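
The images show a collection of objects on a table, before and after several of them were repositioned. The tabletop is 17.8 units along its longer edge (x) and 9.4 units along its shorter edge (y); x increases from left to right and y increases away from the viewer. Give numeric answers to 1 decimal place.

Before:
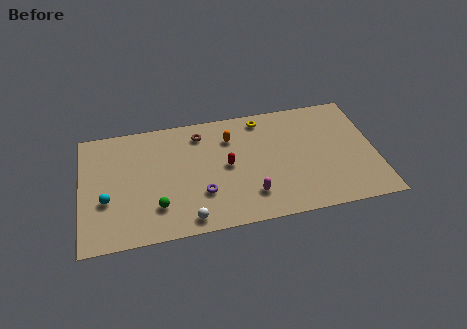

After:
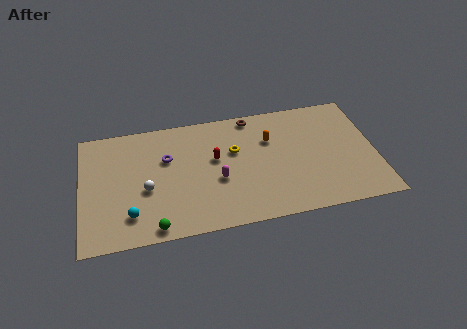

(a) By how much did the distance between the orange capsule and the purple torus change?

+1.8

Before: roughly 4.5 units apart; after: 6.3. That's 1.8 units further apart.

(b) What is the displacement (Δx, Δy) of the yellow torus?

(-1.8, -2.3)

From the two frames, the yellow torus sits at roughly (11.1, 8.2) before and (9.3, 5.9) after.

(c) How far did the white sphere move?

3.7

From (6.3, 1.1) to (3.9, 3.9), the white sphere covered √(2.4² + 2.8²) ≈ 3.7 units.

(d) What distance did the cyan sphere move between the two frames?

2.0

The cyan sphere moved from about (1.5, 3.5) to (2.9, 2.1), a distance of √(1.4² + 1.4²) ≈ 2.0.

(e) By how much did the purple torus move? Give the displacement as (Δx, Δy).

(-2.0, 3.2)

From the two frames, the purple torus sits at roughly (7.2, 2.9) before and (5.2, 6.1) after.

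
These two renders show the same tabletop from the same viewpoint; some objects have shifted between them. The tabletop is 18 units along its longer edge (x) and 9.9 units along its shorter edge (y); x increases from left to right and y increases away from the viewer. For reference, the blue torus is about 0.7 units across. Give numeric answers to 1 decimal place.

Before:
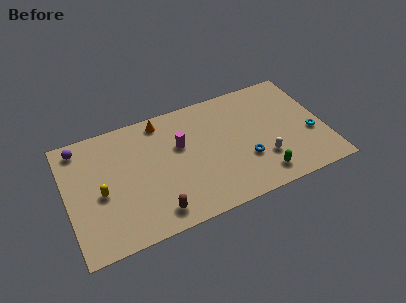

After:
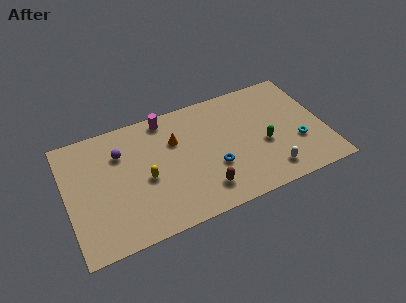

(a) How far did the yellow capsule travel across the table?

3.1

The yellow capsule was near (2.3, 4.4) before and (5.4, 4.4) after, so it travelled √(3.1² + 0.0²) ≈ 3.1 units.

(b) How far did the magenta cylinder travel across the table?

2.7

The magenta cylinder was near (8.0, 6.2) before and (7.2, 8.8) after, so it travelled √(0.8² + 2.6²) ≈ 2.7 units.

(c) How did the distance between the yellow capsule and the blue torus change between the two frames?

-5.3

The distance was about 10.1 in the first image and 4.8 in the second, so they moved 5.3 units closer together.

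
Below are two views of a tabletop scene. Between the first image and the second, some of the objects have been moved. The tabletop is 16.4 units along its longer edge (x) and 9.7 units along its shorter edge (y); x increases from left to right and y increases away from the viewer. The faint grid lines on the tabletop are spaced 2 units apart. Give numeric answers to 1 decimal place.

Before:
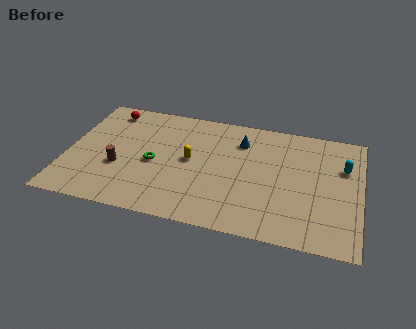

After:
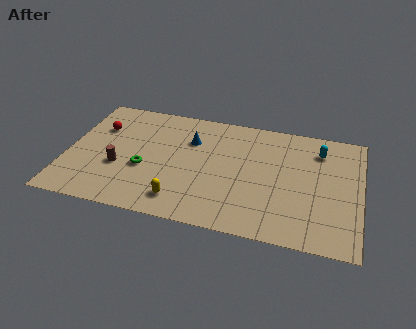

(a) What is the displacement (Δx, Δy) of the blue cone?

(-2.8, -0.6)

From the two frames, the blue cone sits at roughly (9.6, 7.4) before and (6.8, 6.8) after.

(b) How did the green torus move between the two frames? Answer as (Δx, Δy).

(-0.5, -0.6)

The green torus was at about (4.9, 4.4) and moved to about (4.4, 3.8).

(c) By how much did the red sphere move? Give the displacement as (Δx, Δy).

(-0.4, -1.6)

From the two frames, the red sphere sits at roughly (2.0, 8.3) before and (1.6, 6.7) after.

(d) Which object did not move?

the brown cylinder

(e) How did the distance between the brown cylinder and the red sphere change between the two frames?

-1.4

They were about 4.8 units apart before and 3.4 after — 1.4 units closer together.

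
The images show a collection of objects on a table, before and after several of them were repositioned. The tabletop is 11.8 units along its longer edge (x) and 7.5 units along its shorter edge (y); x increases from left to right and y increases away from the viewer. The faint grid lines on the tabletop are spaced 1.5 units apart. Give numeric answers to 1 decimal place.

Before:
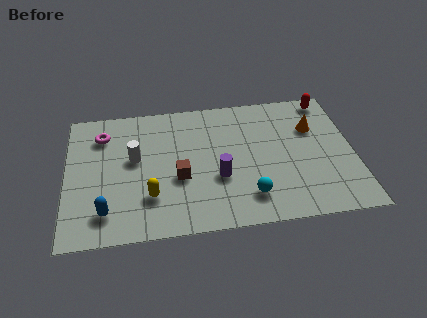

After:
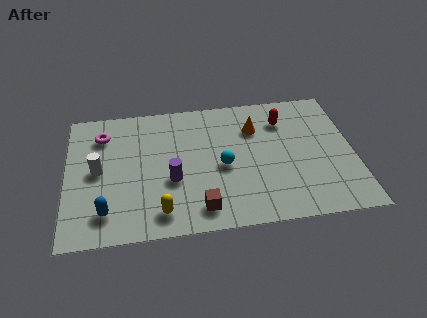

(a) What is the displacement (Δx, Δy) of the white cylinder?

(-1.5, -0.5)

From the two frames, the white cylinder sits at roughly (2.8, 4.3) before and (1.3, 3.8) after.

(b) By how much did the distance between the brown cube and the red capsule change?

-1.5

Before: roughly 7.3 units apart; after: 5.8. That's 1.5 units closer together.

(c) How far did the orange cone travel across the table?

2.4

The orange cone was near (10.2, 5.1) before and (7.8, 5.4) after, so it travelled √(2.4² + 0.3²) ≈ 2.4 units.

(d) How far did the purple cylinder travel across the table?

1.9

From (6.2, 2.8) to (4.3, 2.9), the purple cylinder covered √(1.9² + 0.1²) ≈ 1.9 units.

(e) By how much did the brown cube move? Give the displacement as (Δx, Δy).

(0.8, -1.8)

From the two frames, the brown cube sits at roughly (4.6, 3.0) before and (5.4, 1.2) after.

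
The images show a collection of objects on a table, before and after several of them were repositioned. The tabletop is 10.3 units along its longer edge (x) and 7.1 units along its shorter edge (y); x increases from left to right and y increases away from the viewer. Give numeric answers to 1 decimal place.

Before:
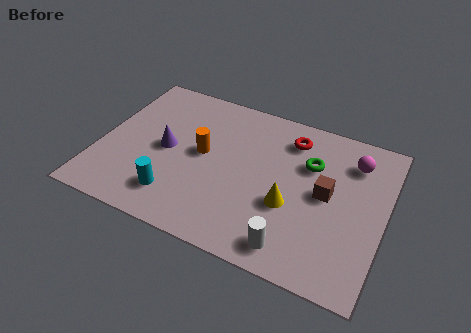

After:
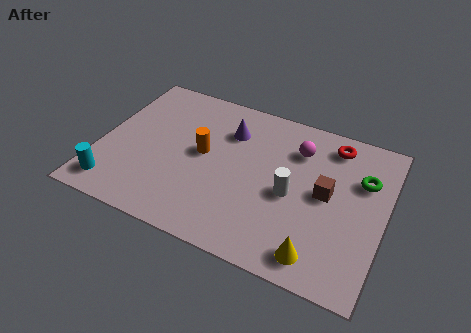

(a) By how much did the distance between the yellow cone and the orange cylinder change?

+1.8

Before: roughly 3.5 units apart; after: 5.3. That's 1.8 units further apart.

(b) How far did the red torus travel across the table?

1.5

The red torus moved from about (6.7, 5.7) to (8.2, 6.0), a distance of √(1.5² + 0.3²) ≈ 1.5.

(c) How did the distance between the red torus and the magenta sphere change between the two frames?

-0.9

The distance was about 2.3 in the first image and 1.4 in the second, so they moved 0.9 units closer together.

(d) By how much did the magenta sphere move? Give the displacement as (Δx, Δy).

(-2.0, -0.2)

From the two frames, the magenta sphere sits at roughly (9.0, 5.5) before and (7.0, 5.3) after.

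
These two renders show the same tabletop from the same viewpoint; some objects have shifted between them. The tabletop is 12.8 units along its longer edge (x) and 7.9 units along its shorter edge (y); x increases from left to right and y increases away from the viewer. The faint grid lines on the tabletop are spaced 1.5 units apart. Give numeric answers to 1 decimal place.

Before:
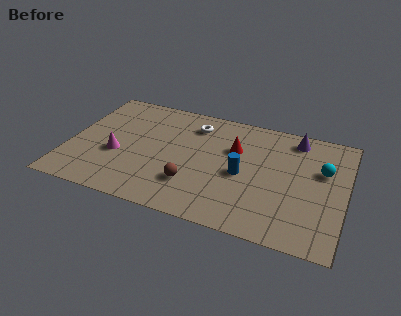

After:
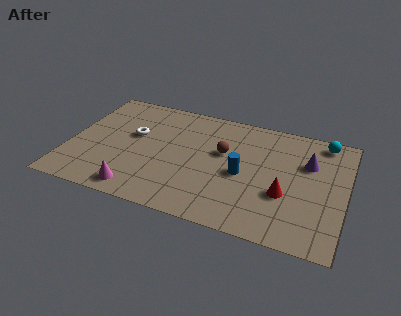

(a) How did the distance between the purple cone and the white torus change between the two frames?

+3.4

They were about 4.7 units apart before and 8.1 after — 3.4 units further apart.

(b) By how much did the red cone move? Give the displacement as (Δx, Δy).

(2.5, -2.3)

From the two frames, the red cone sits at roughly (7.6, 5.2) before and (10.1, 2.9) after.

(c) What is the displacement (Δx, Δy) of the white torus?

(-2.7, -1.6)

From the two frames, the white torus sits at roughly (5.6, 6.3) before and (2.9, 4.7) after.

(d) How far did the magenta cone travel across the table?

2.4

The magenta cone moved from about (2.3, 3.1) to (3.5, 1.0), a distance of √(1.2² + 2.1²) ≈ 2.4.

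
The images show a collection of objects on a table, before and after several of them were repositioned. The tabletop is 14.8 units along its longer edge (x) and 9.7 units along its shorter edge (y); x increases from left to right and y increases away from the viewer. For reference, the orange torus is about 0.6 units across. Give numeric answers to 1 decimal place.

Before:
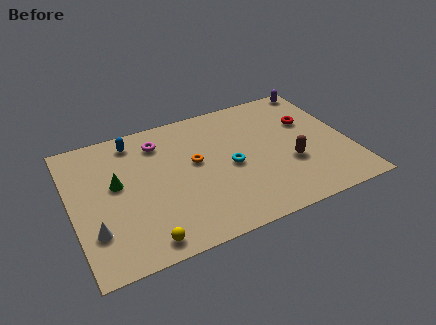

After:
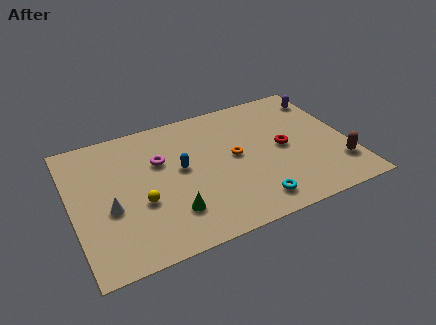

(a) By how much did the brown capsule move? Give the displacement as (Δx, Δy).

(2.5, -1.1)

The brown capsule started near (11.5, 3.5) and ended near (14.0, 2.4).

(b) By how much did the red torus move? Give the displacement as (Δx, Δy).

(-1.6, -1.5)

The red torus started near (12.9, 6.3) and ended near (11.3, 4.8).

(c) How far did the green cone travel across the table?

4.0

From (2.4, 5.5) to (5.0, 2.4), the green cone covered √(2.6² + 3.1²) ≈ 4.0 units.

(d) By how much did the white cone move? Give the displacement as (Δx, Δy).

(0.9, 1.2)

The white cone was at about (1.0, 2.7) and moved to about (1.9, 3.9).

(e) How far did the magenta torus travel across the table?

1.4

The magenta torus moved from about (4.9, 7.7) to (4.8, 6.3), a distance of √(0.1² + 1.4²) ≈ 1.4.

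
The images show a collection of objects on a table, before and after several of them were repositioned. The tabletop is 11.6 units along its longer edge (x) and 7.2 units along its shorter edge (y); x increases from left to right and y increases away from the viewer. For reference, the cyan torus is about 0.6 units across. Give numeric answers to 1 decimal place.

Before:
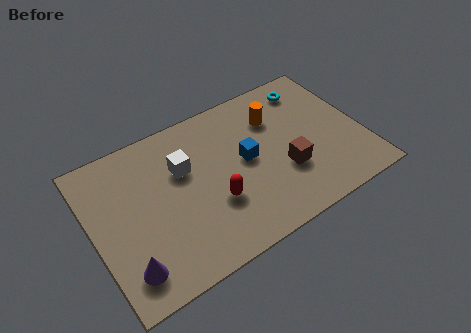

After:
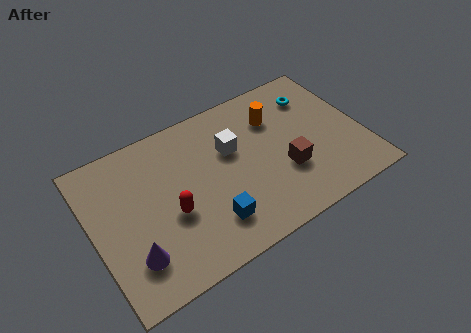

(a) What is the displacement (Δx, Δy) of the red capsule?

(-1.8, 0.4)

The red capsule was at about (5.0, 2.5) and moved to about (3.2, 2.9).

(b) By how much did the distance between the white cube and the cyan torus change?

-2.0

The distance was about 5.9 in the first image and 3.9 in the second, so they moved 2.0 units closer together.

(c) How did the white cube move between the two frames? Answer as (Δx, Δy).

(2.1, -0.1)

The white cube was at about (4.0, 4.7) and moved to about (6.1, 4.6).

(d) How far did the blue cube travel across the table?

2.8

The blue cube moved from about (6.6, 3.8) to (4.7, 1.7), a distance of √(1.9² + 2.1²) ≈ 2.8.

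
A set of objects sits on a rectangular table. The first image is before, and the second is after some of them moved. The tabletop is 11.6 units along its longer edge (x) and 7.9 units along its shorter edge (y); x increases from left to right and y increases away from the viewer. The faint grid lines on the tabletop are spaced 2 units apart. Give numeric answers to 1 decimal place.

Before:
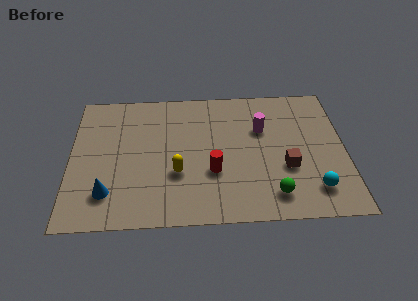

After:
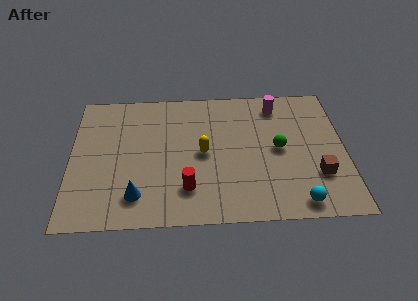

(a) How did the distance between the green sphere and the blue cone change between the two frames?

-0.4

Before: roughly 6.9 units apart; after: 6.5. That's 0.4 units closer together.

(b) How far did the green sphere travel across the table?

2.6

From (8.5, 1.4) to (8.8, 4.0), the green sphere covered √(0.3² + 2.6²) ≈ 2.6 units.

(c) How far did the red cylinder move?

1.4

The red cylinder moved from about (6.0, 2.8) to (4.9, 1.9), a distance of √(1.1² + 0.9²) ≈ 1.4.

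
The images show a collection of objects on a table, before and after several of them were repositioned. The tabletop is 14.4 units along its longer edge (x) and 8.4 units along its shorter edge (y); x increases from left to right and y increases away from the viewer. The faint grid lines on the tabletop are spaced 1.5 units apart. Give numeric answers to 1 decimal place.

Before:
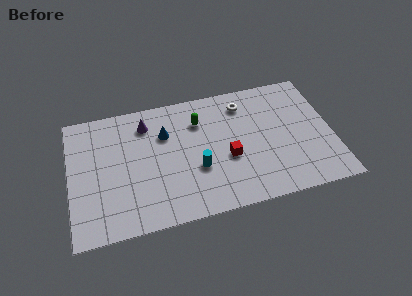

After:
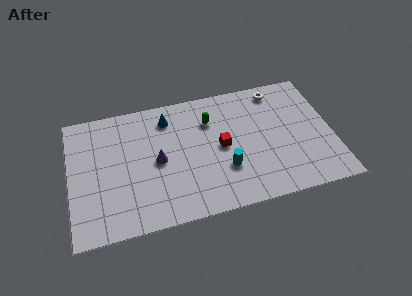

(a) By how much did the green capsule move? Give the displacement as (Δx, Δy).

(0.6, -0.1)

From the two frames, the green capsule sits at roughly (7.2, 6.2) before and (7.8, 6.1) after.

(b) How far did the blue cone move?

1.0

The blue cone moved from about (5.3, 5.8) to (5.5, 6.8), a distance of √(0.2² + 1.0²) ≈ 1.0.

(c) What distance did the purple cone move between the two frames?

2.6

The purple cone moved from about (4.3, 6.7) to (4.8, 4.1), a distance of √(0.5² + 2.6²) ≈ 2.6.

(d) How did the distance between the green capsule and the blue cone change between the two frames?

+0.5

The distance was about 1.9 in the first image and 2.4 in the second, so they moved 0.5 units further apart.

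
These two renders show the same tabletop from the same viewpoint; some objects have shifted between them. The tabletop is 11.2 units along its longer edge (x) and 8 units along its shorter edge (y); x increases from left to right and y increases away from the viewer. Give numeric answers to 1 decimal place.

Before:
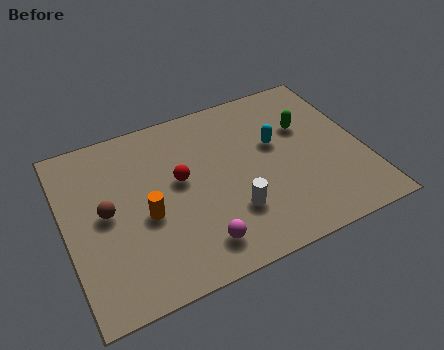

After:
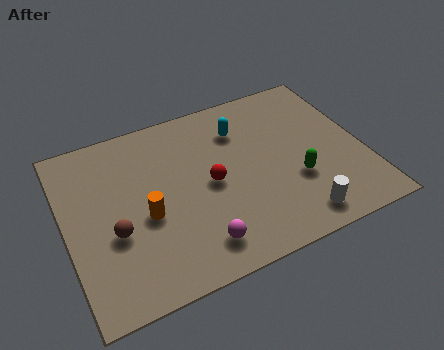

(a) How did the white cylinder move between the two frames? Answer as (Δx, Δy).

(2.3, -1.2)

The white cylinder was at about (6.0, 2.3) and moved to about (8.3, 1.1).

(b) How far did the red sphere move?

1.3

The red sphere moved from about (4.3, 4.5) to (5.4, 3.9), a distance of √(1.1² + 0.6²) ≈ 1.3.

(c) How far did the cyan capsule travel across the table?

1.7

The cyan capsule moved from about (8.0, 4.8) to (6.8, 6.0), a distance of √(1.2² + 1.2²) ≈ 1.7.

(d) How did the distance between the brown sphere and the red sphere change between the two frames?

+1.0

Before: roughly 2.8 units apart; after: 3.8. That's 1.0 units further apart.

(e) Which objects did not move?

the orange cylinder and the magenta sphere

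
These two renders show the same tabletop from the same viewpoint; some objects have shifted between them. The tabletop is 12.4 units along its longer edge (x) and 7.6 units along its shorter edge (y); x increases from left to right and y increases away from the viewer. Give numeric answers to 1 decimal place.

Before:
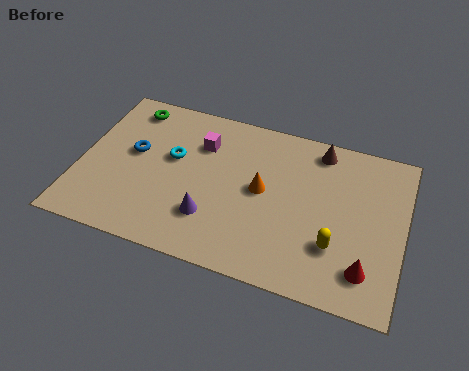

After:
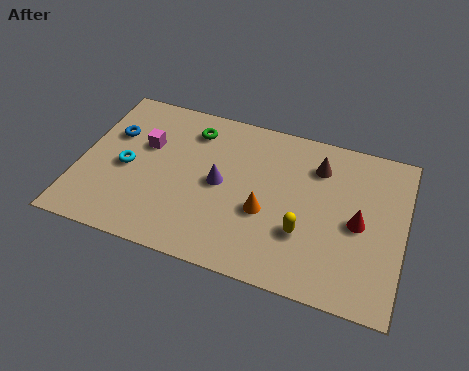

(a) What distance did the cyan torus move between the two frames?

2.0

The cyan torus moved from about (3.5, 4.5) to (1.8, 3.5), a distance of √(1.7² + 1.0²) ≈ 2.0.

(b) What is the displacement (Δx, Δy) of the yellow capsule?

(-1.2, 0.2)

The yellow capsule was at about (9.9, 2.3) and moved to about (8.7, 2.5).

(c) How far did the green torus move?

2.5

The green torus was near (1.6, 6.5) before and (4.1, 6.1) after, so it travelled √(2.5² + 0.4²) ≈ 2.5 units.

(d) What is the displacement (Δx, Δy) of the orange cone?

(0.2, -1.0)

The orange cone was at about (7.0, 4.0) and moved to about (7.2, 3.0).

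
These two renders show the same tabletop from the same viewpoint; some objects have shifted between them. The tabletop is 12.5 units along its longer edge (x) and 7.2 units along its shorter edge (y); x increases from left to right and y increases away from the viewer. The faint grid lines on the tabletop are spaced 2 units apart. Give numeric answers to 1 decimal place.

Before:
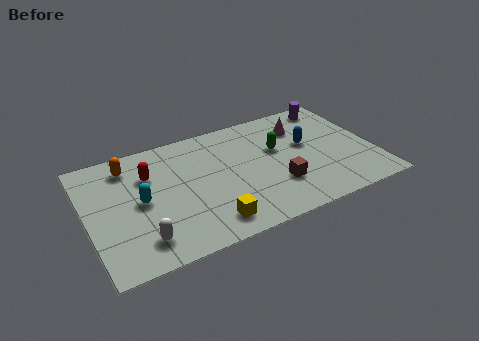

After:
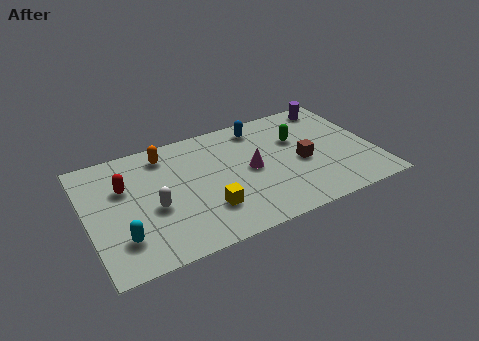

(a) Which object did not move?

the purple cylinder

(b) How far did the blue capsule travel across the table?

2.7

The blue capsule moved from about (9.7, 4.2) to (7.8, 6.1), a distance of √(1.9² + 1.9²) ≈ 2.7.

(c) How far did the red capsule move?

1.1

From (2.8, 5.0) to (1.7, 4.7), the red capsule covered √(1.1² + 0.3²) ≈ 1.1 units.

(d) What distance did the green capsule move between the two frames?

0.9

The green capsule was near (8.4, 4.4) before and (9.3, 4.7) after, so it travelled √(0.9² + 0.3²) ≈ 0.9 units.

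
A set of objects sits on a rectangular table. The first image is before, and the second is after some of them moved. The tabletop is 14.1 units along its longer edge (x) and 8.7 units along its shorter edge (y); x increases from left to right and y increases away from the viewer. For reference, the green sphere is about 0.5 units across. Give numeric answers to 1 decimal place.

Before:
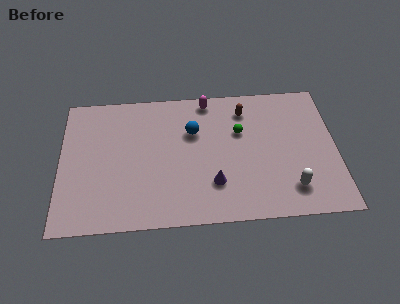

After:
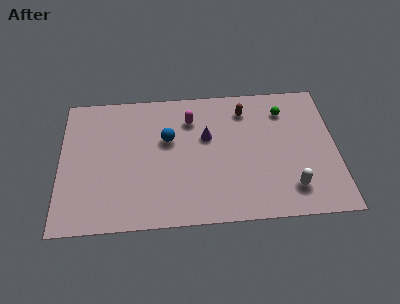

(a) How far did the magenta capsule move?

1.5

From (7.6, 7.8) to (6.7, 6.6), the magenta capsule covered √(0.9² + 1.2²) ≈ 1.5 units.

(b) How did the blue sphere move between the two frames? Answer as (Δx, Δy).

(-1.3, -0.4)

The blue sphere started near (6.8, 5.8) and ended near (5.5, 5.4).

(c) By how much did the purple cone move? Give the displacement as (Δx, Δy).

(-0.3, 3.0)

The purple cone was at about (7.8, 2.4) and moved to about (7.5, 5.4).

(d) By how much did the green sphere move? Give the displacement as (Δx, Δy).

(2.3, 1.2)

The green sphere was at about (9.2, 5.6) and moved to about (11.5, 6.8).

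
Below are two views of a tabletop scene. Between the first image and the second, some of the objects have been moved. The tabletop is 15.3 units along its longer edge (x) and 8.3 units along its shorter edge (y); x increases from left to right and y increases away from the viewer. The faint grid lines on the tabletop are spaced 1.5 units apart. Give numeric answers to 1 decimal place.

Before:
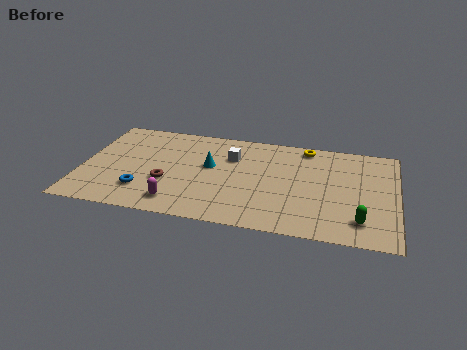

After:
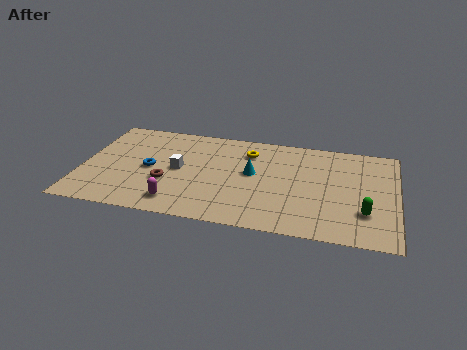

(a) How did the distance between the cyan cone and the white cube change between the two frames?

+2.2

They were about 1.4 units apart before and 3.6 after — 2.2 units further apart.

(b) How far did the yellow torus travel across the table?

3.0

The yellow torus was near (10.8, 7.4) before and (8.0, 6.4) after, so it travelled √(2.8² + 1.0²) ≈ 3.0 units.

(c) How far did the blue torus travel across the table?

1.9

The blue torus moved from about (3.1, 2.1) to (3.3, 4.0), a distance of √(0.2² + 1.9²) ≈ 1.9.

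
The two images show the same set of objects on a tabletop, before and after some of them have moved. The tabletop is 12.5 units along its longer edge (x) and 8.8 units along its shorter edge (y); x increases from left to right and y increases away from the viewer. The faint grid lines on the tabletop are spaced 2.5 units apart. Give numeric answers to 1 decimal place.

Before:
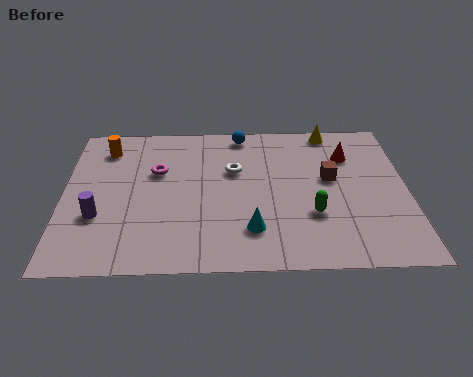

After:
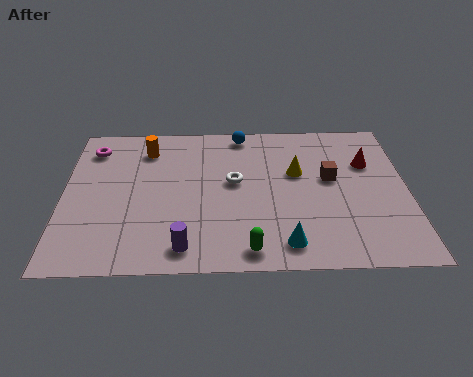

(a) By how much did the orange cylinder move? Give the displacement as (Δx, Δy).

(1.5, -0.1)

From the two frames, the orange cylinder sits at roughly (1.5, 7.1) before and (3.0, 7.0) after.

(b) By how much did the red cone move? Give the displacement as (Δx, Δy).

(0.7, -0.5)

From the two frames, the red cone sits at roughly (10.4, 6.4) before and (11.1, 5.9) after.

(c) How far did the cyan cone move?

1.4

From (6.8, 2.1) to (8.0, 1.3), the cyan cone covered √(1.2² + 0.8²) ≈ 1.4 units.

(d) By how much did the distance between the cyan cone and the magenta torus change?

+4.2

Before: roughly 4.9 units apart; after: 9.1. That's 4.2 units further apart.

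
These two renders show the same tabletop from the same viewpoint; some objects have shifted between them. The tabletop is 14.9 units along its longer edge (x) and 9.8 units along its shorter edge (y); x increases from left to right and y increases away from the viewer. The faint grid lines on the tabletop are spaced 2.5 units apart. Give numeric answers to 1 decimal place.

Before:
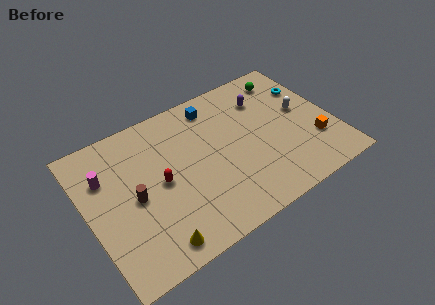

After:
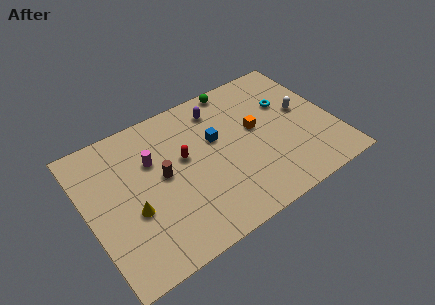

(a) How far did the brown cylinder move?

1.9

The brown cylinder moved from about (2.7, 4.6) to (4.5, 5.2), a distance of √(1.8² + 0.6²) ≈ 1.9.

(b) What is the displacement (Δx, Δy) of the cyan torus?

(-1.5, -0.5)

From the two frames, the cyan torus sits at roughly (13.9, 6.9) before and (12.4, 6.4) after.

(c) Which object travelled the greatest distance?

the orange cube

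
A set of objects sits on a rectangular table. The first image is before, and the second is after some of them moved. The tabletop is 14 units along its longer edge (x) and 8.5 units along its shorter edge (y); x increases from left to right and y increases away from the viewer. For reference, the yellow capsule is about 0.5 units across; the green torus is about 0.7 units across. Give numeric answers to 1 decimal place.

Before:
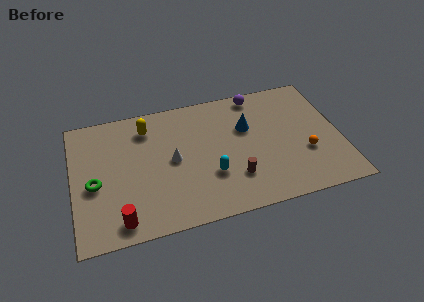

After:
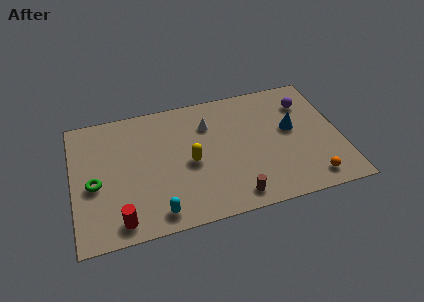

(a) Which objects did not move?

the red cylinder and the green torus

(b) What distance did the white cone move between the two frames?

2.8

From (5.2, 4.3) to (7.2, 6.2), the white cone covered √(2.0² + 1.9²) ≈ 2.8 units.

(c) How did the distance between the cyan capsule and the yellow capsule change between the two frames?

-1.7

They were about 5.1 units apart before and 3.4 after — 1.7 units closer together.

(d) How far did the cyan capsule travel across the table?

3.4

From (7.1, 2.8) to (4.2, 1.1), the cyan capsule covered √(2.9² + 1.7²) ≈ 3.4 units.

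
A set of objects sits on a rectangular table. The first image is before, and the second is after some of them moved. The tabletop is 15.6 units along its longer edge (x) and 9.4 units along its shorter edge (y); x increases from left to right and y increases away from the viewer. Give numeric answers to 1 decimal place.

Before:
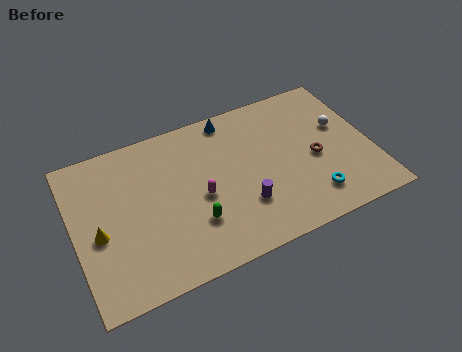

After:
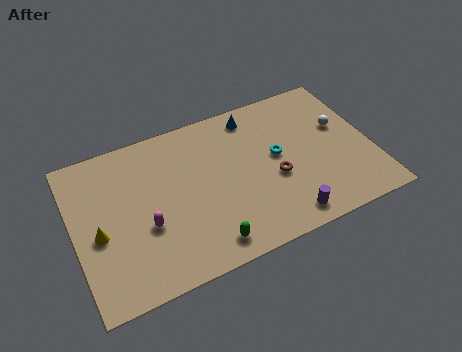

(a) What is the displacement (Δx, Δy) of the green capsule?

(0.5, -1.5)

From the two frames, the green capsule sits at roughly (6.0, 2.8) before and (6.5, 1.3) after.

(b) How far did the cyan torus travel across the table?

3.5

From (12.1, 1.9) to (10.7, 5.1), the cyan torus covered √(1.4² + 3.2²) ≈ 3.5 units.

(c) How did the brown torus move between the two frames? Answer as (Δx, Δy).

(-2.2, -0.4)

The brown torus started near (12.6, 4.2) and ended near (10.4, 3.8).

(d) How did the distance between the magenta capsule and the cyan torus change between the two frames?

+1.2

The distance was about 6.1 in the first image and 7.3 in the second, so they moved 1.2 units further apart.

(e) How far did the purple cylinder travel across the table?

2.6

The purple cylinder was near (8.6, 2.8) before and (10.6, 1.2) after, so it travelled √(2.0² + 1.6²) ≈ 2.6 units.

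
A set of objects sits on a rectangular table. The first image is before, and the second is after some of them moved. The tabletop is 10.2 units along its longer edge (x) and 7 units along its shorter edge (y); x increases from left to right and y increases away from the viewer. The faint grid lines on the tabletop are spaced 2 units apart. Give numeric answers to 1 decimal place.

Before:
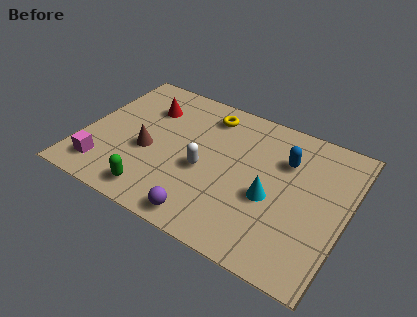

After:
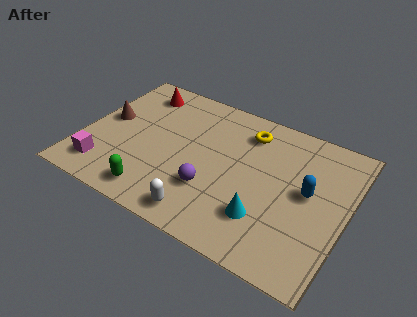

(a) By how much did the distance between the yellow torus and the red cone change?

+2.0

Before: roughly 2.4 units apart; after: 4.4. That's 2.0 units further apart.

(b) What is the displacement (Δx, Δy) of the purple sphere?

(0.0, 1.4)

The purple sphere was at about (5.2, 0.8) and moved to about (5.2, 2.2).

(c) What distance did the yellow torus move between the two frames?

1.6

The yellow torus moved from about (4.5, 5.8) to (6.1, 5.6), a distance of √(1.6² + 0.2²) ≈ 1.6.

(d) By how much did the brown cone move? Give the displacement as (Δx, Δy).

(-1.8, 0.9)

The brown cone was at about (2.6, 2.9) and moved to about (0.8, 3.8).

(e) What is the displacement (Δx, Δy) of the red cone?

(-0.5, 0.7)

The red cone started near (2.2, 5.1) and ended near (1.7, 5.8).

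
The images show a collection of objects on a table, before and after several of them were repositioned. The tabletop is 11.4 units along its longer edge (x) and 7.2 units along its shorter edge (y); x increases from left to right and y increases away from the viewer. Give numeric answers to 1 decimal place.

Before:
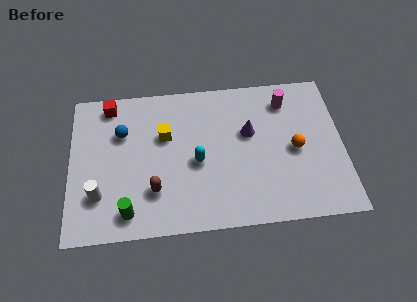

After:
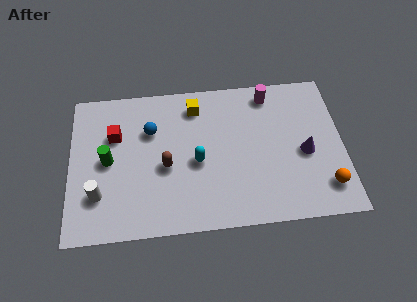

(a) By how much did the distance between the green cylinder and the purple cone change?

+2.1

The distance was about 6.1 in the first image and 8.2 in the second, so they moved 2.1 units further apart.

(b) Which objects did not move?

the white cylinder and the cyan capsule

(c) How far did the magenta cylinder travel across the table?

0.8

From (9.1, 5.8) to (8.4, 6.2), the magenta cylinder covered √(0.7² + 0.4²) ≈ 0.8 units.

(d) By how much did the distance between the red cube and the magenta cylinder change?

-0.8

They were about 7.4 units apart before and 6.6 after — 0.8 units closer together.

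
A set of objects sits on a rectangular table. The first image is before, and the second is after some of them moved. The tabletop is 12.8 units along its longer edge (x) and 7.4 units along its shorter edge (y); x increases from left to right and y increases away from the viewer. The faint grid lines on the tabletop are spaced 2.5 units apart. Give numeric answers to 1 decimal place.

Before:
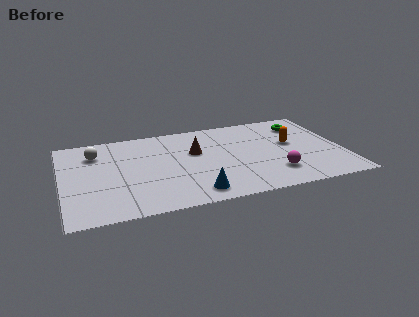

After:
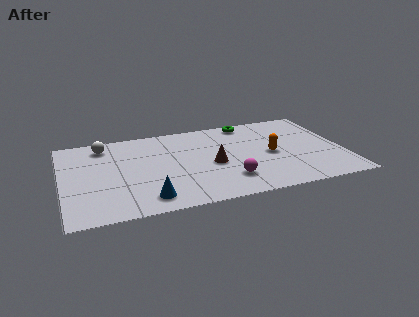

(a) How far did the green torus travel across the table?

2.6

From (11.2, 5.8) to (8.7, 6.6), the green torus covered √(2.5² + 0.8²) ≈ 2.6 units.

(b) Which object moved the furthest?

the green torus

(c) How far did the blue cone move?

2.1

The blue cone moved from about (5.8, 1.1) to (3.7, 1.2), a distance of √(2.1² + 0.1²) ≈ 2.1.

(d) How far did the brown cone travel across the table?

1.5

The brown cone moved from about (6.1, 4.6) to (6.8, 3.3), a distance of √(0.7² + 1.3²) ≈ 1.5.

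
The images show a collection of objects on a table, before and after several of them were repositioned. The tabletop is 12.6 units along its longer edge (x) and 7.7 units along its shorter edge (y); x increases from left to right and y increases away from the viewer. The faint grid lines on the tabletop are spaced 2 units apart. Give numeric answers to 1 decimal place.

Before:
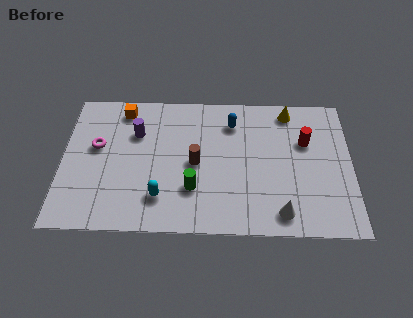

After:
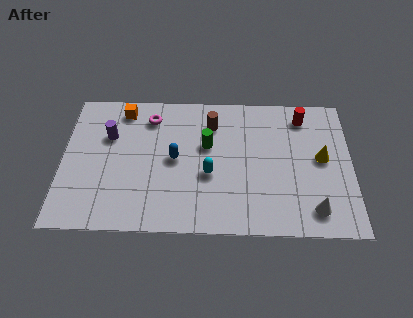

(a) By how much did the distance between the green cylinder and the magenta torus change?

-1.8

Before: roughly 4.7 units apart; after: 2.9. That's 1.8 units closer together.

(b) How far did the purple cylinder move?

1.2

The purple cylinder was near (3.2, 5.3) before and (2.0, 5.1) after, so it travelled √(1.2² + 0.2²) ≈ 1.2 units.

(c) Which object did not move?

the orange cube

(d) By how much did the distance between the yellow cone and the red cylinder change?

+0.6

The distance was about 1.8 in the first image and 2.4 in the second, so they moved 0.6 units further apart.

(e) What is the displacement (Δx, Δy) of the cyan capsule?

(2.1, 1.3)

The cyan capsule was at about (4.3, 1.8) and moved to about (6.4, 3.1).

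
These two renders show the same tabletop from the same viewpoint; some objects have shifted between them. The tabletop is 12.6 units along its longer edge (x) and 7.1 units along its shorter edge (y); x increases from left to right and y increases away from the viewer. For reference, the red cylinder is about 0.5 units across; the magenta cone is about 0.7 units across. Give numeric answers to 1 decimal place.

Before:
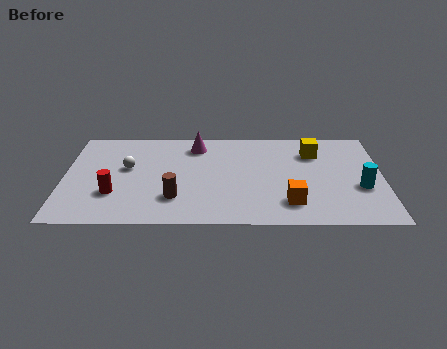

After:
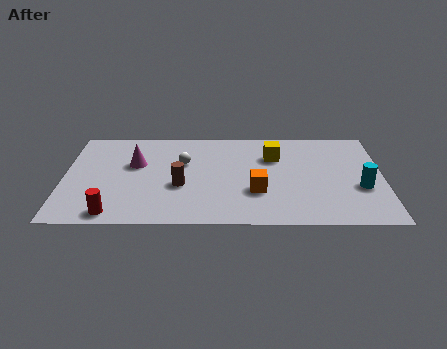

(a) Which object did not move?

the cyan cylinder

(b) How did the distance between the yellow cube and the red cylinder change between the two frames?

-0.9

Before: roughly 8.5 units apart; after: 7.6. That's 0.9 units closer together.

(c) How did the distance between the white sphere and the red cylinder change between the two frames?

+2.6

They were about 2.0 units apart before and 4.6 after — 2.6 units further apart.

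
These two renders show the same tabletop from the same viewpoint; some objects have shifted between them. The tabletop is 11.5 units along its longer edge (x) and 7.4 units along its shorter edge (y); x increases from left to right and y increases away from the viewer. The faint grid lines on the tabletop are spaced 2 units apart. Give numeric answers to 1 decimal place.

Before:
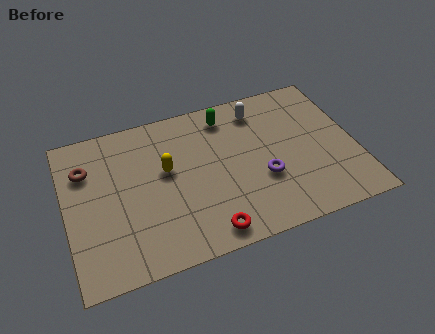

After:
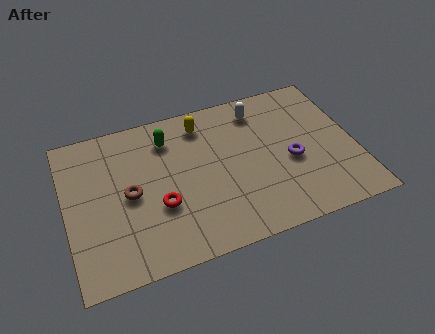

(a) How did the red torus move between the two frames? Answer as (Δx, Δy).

(-1.7, 1.8)

The red torus was at about (5.3, 0.9) and moved to about (3.6, 2.7).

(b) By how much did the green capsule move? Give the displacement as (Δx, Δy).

(-2.4, -0.4)

The green capsule was at about (6.6, 6.2) and moved to about (4.2, 5.8).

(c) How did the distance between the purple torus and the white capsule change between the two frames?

-0.3

Before: roughly 3.4 units apart; after: 3.1. That's 0.3 units closer together.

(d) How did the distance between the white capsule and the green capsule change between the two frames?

+2.4

They were about 1.3 units apart before and 3.7 after — 2.4 units further apart.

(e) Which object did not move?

the white capsule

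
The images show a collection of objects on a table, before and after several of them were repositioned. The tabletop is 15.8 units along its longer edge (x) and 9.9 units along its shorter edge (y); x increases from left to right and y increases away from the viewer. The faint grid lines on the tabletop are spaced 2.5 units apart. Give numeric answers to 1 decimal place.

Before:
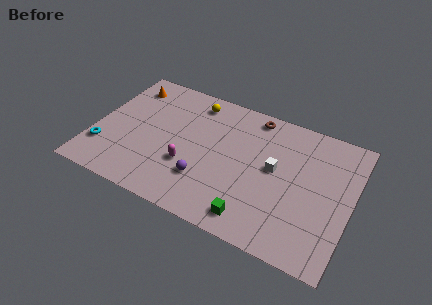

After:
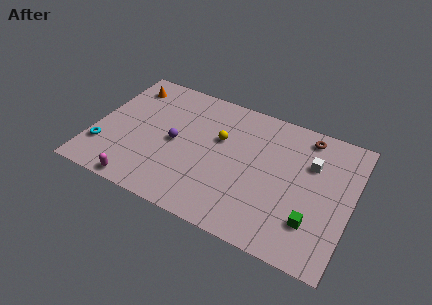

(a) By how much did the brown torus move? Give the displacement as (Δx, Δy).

(3.3, -0.2)

The brown torus started near (9.4, 8.8) and ended near (12.7, 8.6).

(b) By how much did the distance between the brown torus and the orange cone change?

+3.3

The distance was about 7.9 in the first image and 11.2 in the second, so they moved 3.3 units further apart.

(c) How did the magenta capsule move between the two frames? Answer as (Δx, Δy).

(-2.6, -2.6)

From the two frames, the magenta capsule sits at roughly (6.0, 3.4) before and (3.4, 0.8) after.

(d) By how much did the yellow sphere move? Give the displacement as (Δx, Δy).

(1.9, -2.2)

The yellow sphere started near (5.7, 8.4) and ended near (7.6, 6.2).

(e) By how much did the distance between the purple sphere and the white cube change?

+3.6

The distance was about 4.8 in the first image and 8.4 in the second, so they moved 3.6 units further apart.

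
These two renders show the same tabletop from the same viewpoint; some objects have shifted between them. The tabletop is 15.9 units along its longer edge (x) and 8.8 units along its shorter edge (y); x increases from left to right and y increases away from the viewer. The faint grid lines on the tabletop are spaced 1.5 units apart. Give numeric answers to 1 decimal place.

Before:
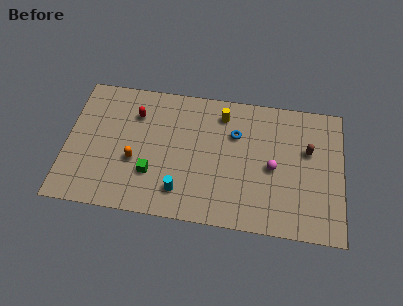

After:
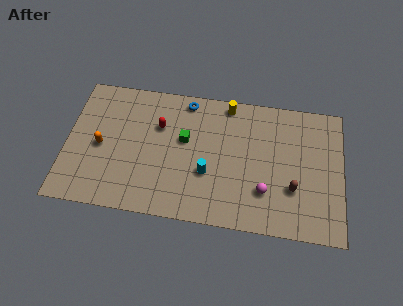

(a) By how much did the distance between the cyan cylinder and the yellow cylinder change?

-1.0

Before: roughly 5.8 units apart; after: 4.8. That's 1.0 units closer together.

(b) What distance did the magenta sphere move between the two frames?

1.6

The magenta sphere moved from about (11.9, 4.1) to (11.5, 2.5), a distance of √(0.4² + 1.6²) ≈ 1.6.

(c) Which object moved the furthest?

the blue torus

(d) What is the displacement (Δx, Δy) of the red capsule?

(1.4, -0.6)

From the two frames, the red capsule sits at roughly (3.9, 6.5) before and (5.3, 5.9) after.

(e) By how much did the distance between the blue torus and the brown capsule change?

+3.8

They were about 4.2 units apart before and 8.0 after — 3.8 units further apart.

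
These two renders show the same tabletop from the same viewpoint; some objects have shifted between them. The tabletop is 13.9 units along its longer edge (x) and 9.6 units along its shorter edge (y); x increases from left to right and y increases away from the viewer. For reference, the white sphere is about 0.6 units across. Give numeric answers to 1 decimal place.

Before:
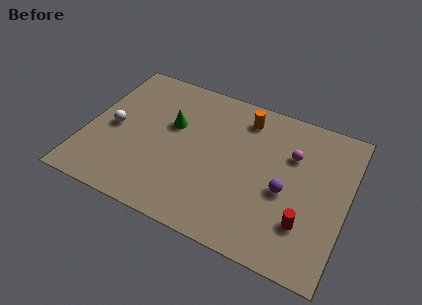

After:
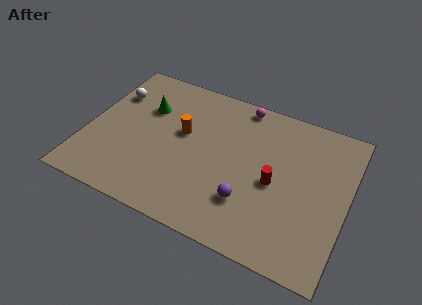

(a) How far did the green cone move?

1.6

The green cone moved from about (4.4, 5.9) to (2.9, 6.5), a distance of √(1.5² + 0.6²) ≈ 1.6.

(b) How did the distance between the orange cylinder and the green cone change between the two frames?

-1.9

Before: roughly 4.2 units apart; after: 2.3. That's 1.9 units closer together.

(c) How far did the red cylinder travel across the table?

2.5

The red cylinder was near (11.9, 2.6) before and (10.1, 4.4) after, so it travelled √(1.8² + 1.8²) ≈ 2.5 units.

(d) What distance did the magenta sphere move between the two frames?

3.7

The magenta sphere was near (10.8, 6.5) before and (7.8, 8.7) after, so it travelled √(3.0² + 2.2²) ≈ 3.7 units.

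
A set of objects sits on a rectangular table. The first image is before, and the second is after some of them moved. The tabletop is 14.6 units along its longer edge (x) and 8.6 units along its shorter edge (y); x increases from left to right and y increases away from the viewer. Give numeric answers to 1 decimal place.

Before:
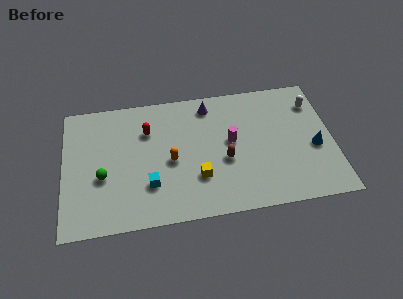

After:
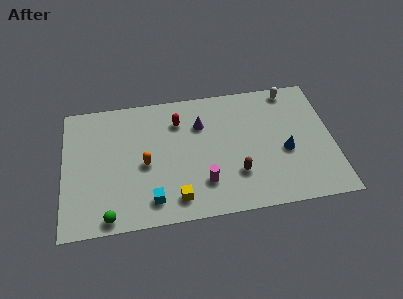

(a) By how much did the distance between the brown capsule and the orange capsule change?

+2.2

They were about 2.9 units apart before and 5.1 after — 2.2 units further apart.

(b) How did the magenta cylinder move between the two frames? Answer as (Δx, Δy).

(-1.6, -2.5)

From the two frames, the magenta cylinder sits at roughly (9.1, 4.7) before and (7.5, 2.2) after.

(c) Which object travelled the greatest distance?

the magenta cylinder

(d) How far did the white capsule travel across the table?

1.6

From (13.7, 6.6) to (12.5, 7.7), the white capsule covered √(1.2² + 1.1²) ≈ 1.6 units.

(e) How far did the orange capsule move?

1.4

The orange capsule moved from about (5.8, 3.9) to (4.4, 3.9), a distance of √(1.4² + 0.0²) ≈ 1.4.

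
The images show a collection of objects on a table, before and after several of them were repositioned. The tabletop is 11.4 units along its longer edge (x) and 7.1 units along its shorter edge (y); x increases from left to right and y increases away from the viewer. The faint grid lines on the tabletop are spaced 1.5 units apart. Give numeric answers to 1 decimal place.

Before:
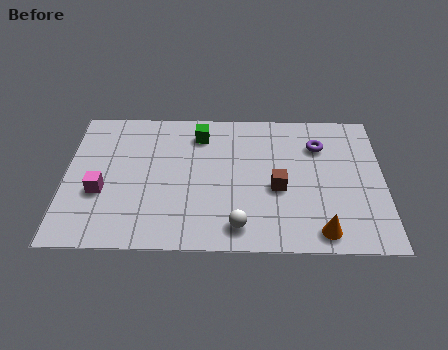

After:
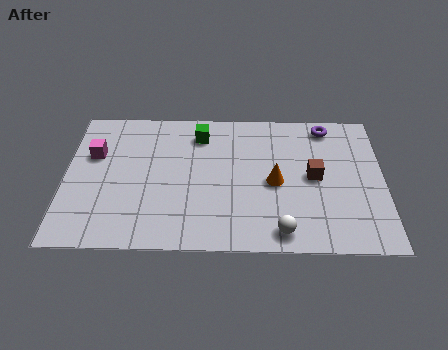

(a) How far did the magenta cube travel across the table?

1.9

The magenta cube moved from about (1.3, 2.7) to (1.0, 4.6), a distance of √(0.3² + 1.9²) ≈ 1.9.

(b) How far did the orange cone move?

2.9

The orange cone moved from about (9.1, 0.9) to (7.5, 3.3), a distance of √(1.6² + 2.4²) ≈ 2.9.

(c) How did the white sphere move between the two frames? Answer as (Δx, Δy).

(1.5, -0.2)

The white sphere started near (6.2, 1.1) and ended near (7.7, 0.9).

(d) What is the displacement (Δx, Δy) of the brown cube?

(1.3, 0.6)

The brown cube started near (7.6, 3.0) and ended near (8.9, 3.6).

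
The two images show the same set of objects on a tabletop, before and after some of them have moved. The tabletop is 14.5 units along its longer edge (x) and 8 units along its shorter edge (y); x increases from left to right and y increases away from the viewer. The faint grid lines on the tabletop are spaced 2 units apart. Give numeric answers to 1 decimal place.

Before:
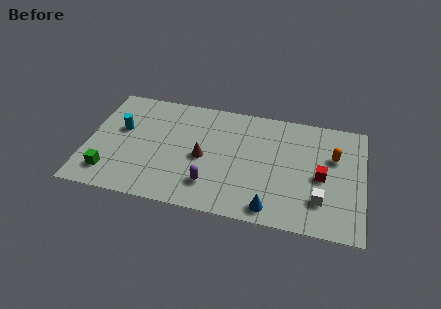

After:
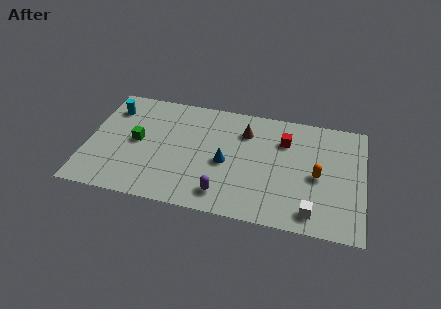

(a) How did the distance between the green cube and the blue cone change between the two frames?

-3.8

They were about 8.5 units apart before and 4.7 after — 3.8 units closer together.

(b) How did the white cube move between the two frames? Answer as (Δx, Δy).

(-0.4, -0.9)

From the two frames, the white cube sits at roughly (12.3, 2.1) before and (11.9, 1.2) after.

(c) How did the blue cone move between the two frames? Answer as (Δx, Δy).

(-2.5, 2.6)

From the two frames, the blue cone sits at roughly (9.8, 1.0) before and (7.3, 3.6) after.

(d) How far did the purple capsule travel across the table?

0.9

The purple capsule moved from about (6.6, 1.9) to (7.3, 1.4), a distance of √(0.7² + 0.5²) ≈ 0.9.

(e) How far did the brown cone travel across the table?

3.1

The brown cone was near (6.1, 3.7) before and (8.2, 6.0) after, so it travelled √(2.1² + 2.3²) ≈ 3.1 units.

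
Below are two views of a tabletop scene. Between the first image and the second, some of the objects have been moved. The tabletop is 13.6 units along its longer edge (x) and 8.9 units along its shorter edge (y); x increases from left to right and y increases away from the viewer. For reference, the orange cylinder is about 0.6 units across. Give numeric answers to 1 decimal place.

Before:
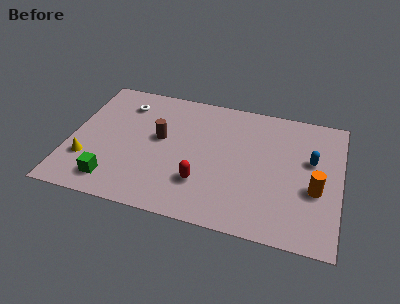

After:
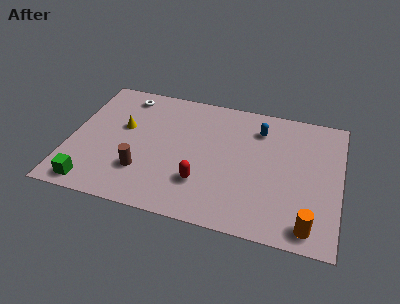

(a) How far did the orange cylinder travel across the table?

2.4

The orange cylinder moved from about (12.4, 3.5) to (12.2, 1.1), a distance of √(0.2² + 2.4²) ≈ 2.4.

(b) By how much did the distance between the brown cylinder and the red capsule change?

-0.4

The distance was about 3.4 in the first image and 3.0 in the second, so they moved 0.4 units closer together.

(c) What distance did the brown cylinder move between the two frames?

2.6

The brown cylinder was near (4.5, 5.0) before and (3.8, 2.5) after, so it travelled √(0.7² + 2.5²) ≈ 2.6 units.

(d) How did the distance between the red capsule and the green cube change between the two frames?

+1.1

They were about 4.5 units apart before and 5.6 after — 1.1 units further apart.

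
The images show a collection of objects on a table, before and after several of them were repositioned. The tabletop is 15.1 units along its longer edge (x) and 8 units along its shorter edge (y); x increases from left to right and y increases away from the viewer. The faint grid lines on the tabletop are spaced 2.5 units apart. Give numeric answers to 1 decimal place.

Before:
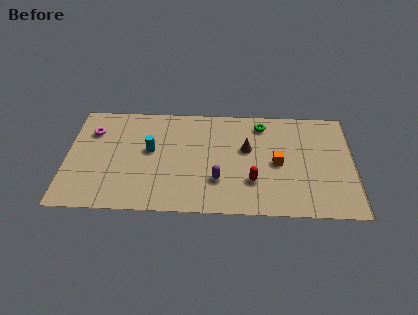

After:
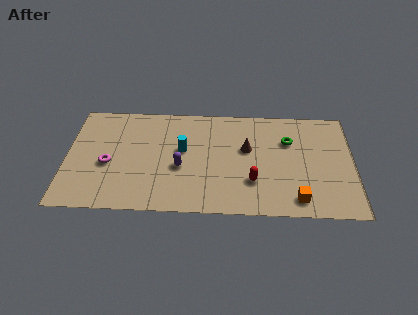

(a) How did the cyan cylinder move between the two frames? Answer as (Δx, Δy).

(1.7, 0.1)

The cyan cylinder was at about (4.4, 4.5) and moved to about (6.1, 4.6).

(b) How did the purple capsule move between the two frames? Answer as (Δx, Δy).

(-2.0, 0.9)

The purple capsule started near (8.0, 2.4) and ended near (6.0, 3.3).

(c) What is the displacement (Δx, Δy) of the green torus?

(1.4, -1.2)

The green torus started near (10.3, 6.7) and ended near (11.7, 5.5).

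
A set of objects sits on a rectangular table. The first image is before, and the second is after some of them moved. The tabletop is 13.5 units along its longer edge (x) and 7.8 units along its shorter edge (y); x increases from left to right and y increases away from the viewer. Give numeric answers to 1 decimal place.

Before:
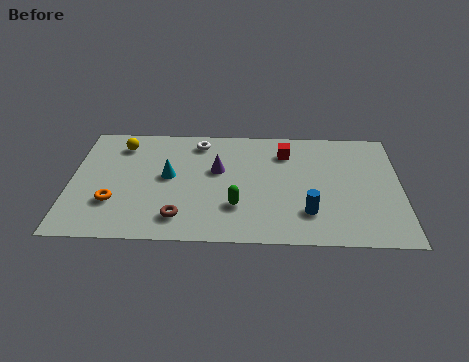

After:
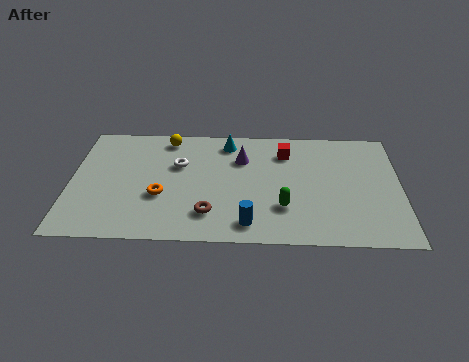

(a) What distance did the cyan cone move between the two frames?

3.4

The cyan cone was near (4.0, 4.2) before and (6.4, 6.6) after, so it travelled √(2.4² + 2.4²) ≈ 3.4 units.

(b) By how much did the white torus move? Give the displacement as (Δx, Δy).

(-0.8, -1.6)

The white torus started near (5.2, 6.6) and ended near (4.4, 5.0).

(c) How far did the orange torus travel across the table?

2.0

The orange torus was near (1.8, 2.4) before and (3.7, 2.9) after, so it travelled √(1.9² + 0.5²) ≈ 2.0 units.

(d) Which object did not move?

the red cube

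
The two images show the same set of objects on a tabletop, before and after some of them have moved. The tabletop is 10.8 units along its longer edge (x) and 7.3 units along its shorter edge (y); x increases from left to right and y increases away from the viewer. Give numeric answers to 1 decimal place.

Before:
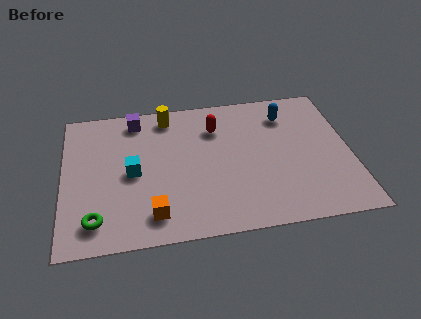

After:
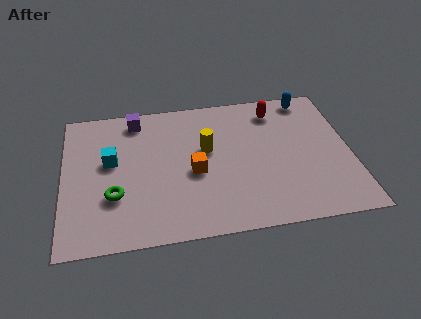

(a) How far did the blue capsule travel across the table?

1.2

The blue capsule was near (8.5, 5.7) before and (9.4, 6.5) after, so it travelled √(0.9² + 0.8²) ≈ 1.2 units.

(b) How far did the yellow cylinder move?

2.4

From (4.0, 6.3) to (5.4, 4.3), the yellow cylinder covered √(1.4² + 2.0²) ≈ 2.4 units.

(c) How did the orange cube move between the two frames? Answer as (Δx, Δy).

(1.6, 1.9)

The orange cube was at about (3.3, 1.3) and moved to about (4.9, 3.2).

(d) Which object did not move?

the purple cube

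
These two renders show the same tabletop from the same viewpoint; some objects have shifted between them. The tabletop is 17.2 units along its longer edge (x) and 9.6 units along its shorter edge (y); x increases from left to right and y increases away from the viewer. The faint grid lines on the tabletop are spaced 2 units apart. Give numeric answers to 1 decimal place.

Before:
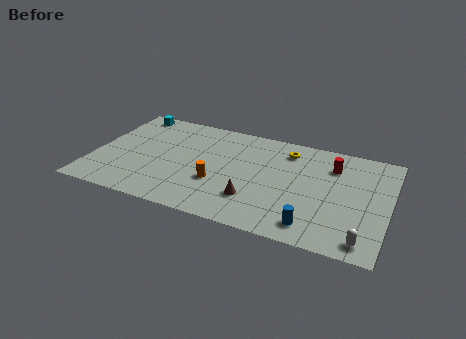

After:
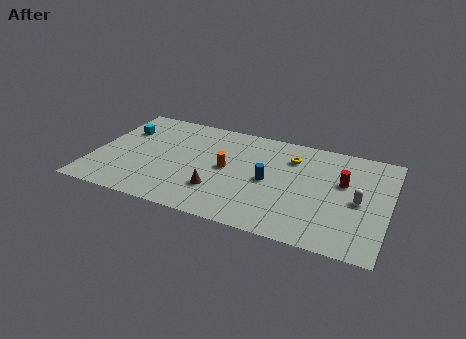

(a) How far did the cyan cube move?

1.9

The cyan cube moved from about (1.6, 8.6) to (1.4, 6.7), a distance of √(0.2² + 1.9²) ≈ 1.9.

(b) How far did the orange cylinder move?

1.6

The orange cylinder was near (7.4, 3.4) before and (7.8, 4.9) after, so it travelled √(0.4² + 1.5²) ≈ 1.6 units.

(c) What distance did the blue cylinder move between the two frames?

4.2

From (13.1, 1.5) to (10.3, 4.6), the blue cylinder covered √(2.8² + 3.1²) ≈ 4.2 units.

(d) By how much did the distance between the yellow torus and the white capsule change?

-3.3

Before: roughly 8.2 units apart; after: 4.9. That's 3.3 units closer together.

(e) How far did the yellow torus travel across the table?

0.7

The yellow torus moved from about (11.1, 7.8) to (11.4, 7.2), a distance of √(0.3² + 0.6²) ≈ 0.7.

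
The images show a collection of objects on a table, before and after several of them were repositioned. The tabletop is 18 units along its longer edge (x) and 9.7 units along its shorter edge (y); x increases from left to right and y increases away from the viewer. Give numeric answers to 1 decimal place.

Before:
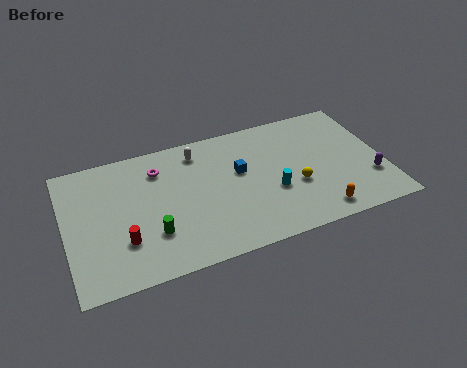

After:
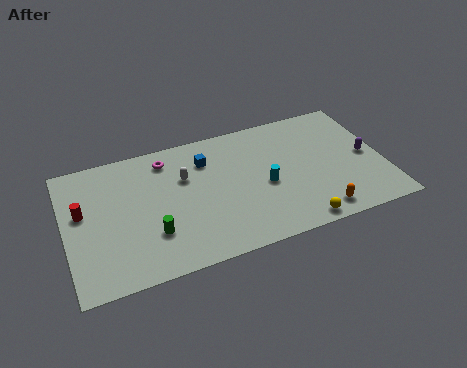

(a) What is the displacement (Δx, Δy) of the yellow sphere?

(-0.2, -2.8)

The yellow sphere started near (12.9, 3.7) and ended near (12.7, 0.9).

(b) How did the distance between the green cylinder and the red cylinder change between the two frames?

+3.0

They were about 1.6 units apart before and 4.6 after — 3.0 units further apart.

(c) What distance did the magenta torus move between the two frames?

0.8

From (5.4, 7.5) to (5.9, 8.1), the magenta torus covered √(0.5² + 0.6²) ≈ 0.8 units.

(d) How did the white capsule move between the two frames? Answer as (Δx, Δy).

(-0.9, -1.7)

From the two frames, the white capsule sits at roughly (7.7, 8.1) before and (6.8, 6.4) after.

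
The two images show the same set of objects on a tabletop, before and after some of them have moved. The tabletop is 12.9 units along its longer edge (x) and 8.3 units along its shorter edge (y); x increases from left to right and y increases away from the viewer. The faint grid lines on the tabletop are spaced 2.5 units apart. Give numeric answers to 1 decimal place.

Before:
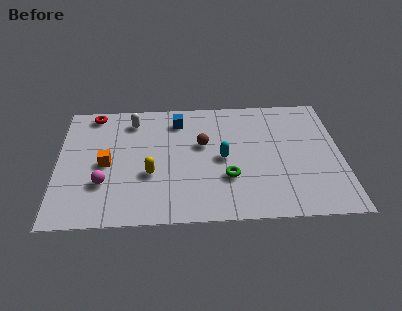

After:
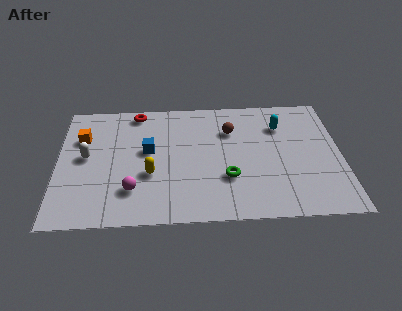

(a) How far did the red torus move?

2.0

The red torus moved from about (1.6, 7.4) to (3.6, 7.4), a distance of √(2.0² + 0.0²) ≈ 2.0.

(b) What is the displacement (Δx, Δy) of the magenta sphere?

(1.3, -0.5)

The magenta sphere was at about (2.1, 2.6) and moved to about (3.4, 2.1).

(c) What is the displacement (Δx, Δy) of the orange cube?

(-1.1, 1.8)

From the two frames, the orange cube sits at roughly (2.2, 3.9) before and (1.1, 5.7) after.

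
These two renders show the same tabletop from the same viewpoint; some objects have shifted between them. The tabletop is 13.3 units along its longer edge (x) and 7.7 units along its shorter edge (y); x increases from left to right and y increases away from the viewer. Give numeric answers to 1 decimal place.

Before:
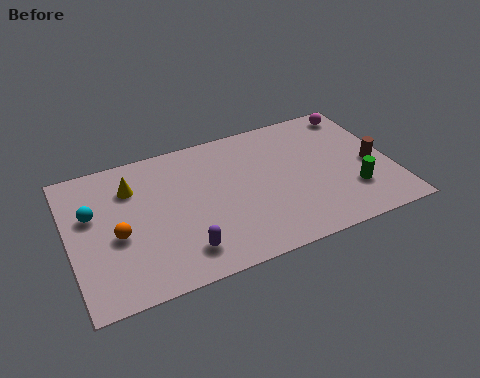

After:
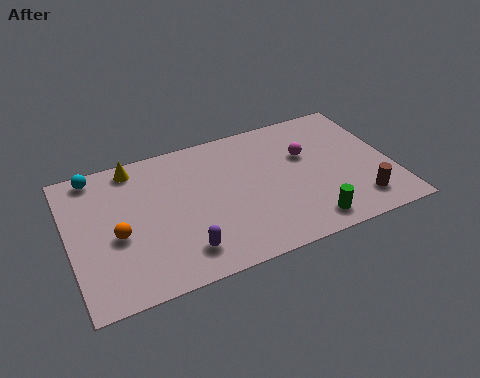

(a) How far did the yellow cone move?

1.1

From (2.7, 5.7) to (2.9, 6.8), the yellow cone covered √(0.2² + 1.1²) ≈ 1.1 units.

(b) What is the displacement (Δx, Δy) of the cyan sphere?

(0.3, 2.1)

The cyan sphere was at about (1.0, 4.8) and moved to about (1.3, 6.9).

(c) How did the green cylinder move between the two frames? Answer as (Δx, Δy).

(-2.0, -1.1)

The green cylinder started near (11.5, 2.2) and ended near (9.5, 1.1).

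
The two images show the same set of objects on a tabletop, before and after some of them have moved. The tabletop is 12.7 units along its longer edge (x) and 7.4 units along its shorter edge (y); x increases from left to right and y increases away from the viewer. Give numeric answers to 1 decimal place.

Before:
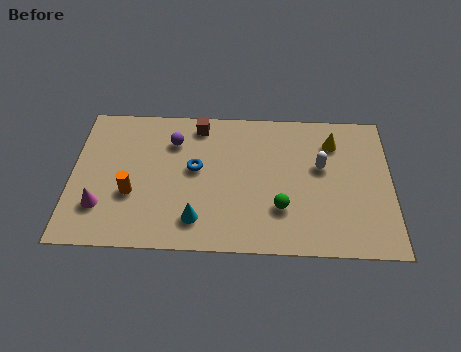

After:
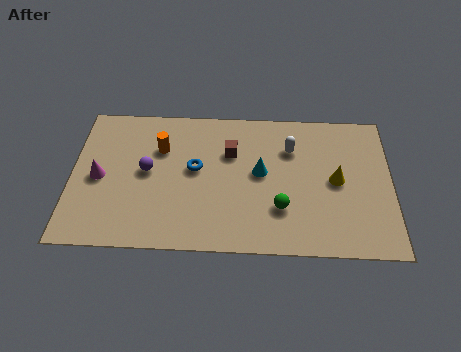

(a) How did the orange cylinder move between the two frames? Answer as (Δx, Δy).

(1.1, 2.4)

From the two frames, the orange cylinder sits at roughly (2.4, 2.7) before and (3.5, 5.1) after.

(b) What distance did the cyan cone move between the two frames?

3.5

The cyan cone moved from about (5.0, 1.5) to (7.5, 4.0), a distance of √(2.5² + 2.5²) ≈ 3.5.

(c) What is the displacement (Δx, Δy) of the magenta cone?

(-0.1, 1.5)

The magenta cone started near (1.2, 2.0) and ended near (1.1, 3.5).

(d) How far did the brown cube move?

1.9

The brown cube moved from about (5.0, 6.4) to (6.3, 5.0), a distance of √(1.3² + 1.4²) ≈ 1.9.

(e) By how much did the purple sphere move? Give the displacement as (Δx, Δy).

(-1.0, -1.6)

The purple sphere started near (4.0, 5.5) and ended near (3.0, 3.9).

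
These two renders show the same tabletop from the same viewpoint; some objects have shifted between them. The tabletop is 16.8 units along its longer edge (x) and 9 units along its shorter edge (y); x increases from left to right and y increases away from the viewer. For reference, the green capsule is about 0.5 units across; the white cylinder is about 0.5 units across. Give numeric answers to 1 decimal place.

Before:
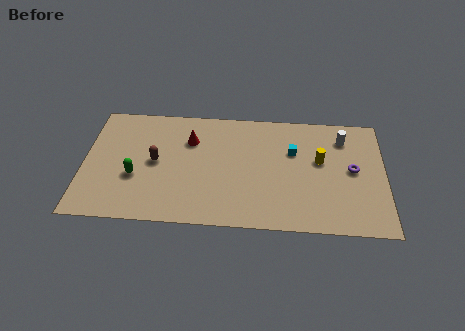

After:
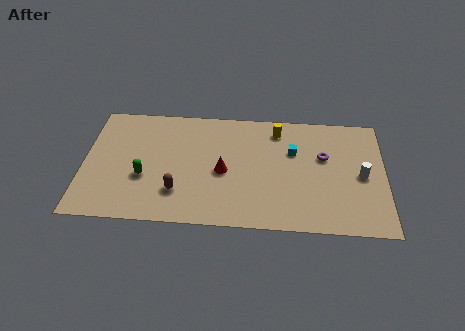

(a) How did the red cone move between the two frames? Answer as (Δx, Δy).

(1.9, -2.3)

The red cone started near (5.9, 6.4) and ended near (7.8, 4.1).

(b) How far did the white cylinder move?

3.0

The white cylinder moved from about (14.5, 7.1) to (15.5, 4.3), a distance of √(1.0² + 2.8²) ≈ 3.0.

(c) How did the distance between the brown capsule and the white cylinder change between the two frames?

-0.4

They were about 10.8 units apart before and 10.4 after — 0.4 units closer together.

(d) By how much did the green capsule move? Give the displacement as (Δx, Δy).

(0.5, 0.0)

The green capsule started near (2.9, 3.4) and ended near (3.4, 3.4).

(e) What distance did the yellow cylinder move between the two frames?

3.3

From (13.2, 5.3) to (10.8, 7.5), the yellow cylinder covered √(2.4² + 2.2²) ≈ 3.3 units.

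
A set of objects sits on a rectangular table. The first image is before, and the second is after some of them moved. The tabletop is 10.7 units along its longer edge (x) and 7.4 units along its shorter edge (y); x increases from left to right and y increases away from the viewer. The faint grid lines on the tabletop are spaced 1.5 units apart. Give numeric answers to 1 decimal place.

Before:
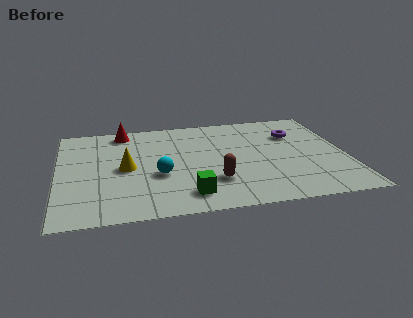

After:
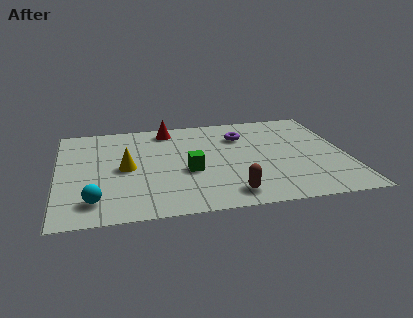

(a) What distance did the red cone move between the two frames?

1.7

From (2.5, 6.5) to (4.2, 6.4), the red cone covered √(1.7² + 0.1²) ≈ 1.7 units.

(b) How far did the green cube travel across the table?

1.7

The green cube moved from about (4.7, 1.3) to (4.8, 3.0), a distance of √(0.1² + 1.7²) ≈ 1.7.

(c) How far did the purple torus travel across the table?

2.0

From (8.9, 5.2) to (6.9, 5.4), the purple torus covered √(2.0² + 0.2²) ≈ 2.0 units.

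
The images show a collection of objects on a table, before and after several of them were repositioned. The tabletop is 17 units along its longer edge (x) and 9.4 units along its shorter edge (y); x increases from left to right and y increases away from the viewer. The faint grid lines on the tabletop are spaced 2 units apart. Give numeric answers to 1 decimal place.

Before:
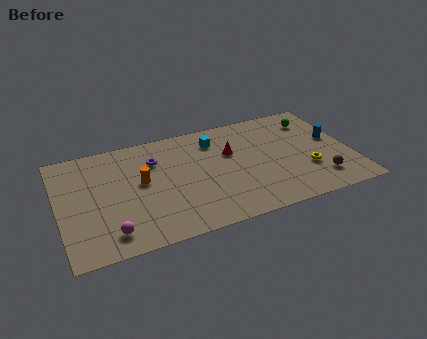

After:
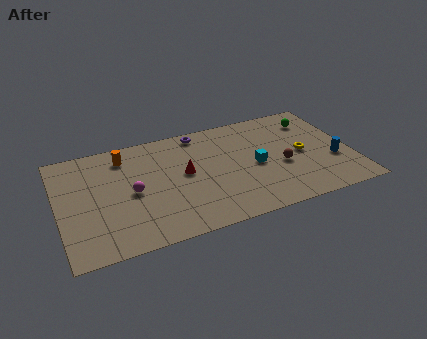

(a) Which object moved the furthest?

the cyan cube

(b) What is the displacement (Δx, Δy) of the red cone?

(-2.8, -0.9)

From the two frames, the red cone sits at roughly (10.1, 6.0) before and (7.3, 5.1) after.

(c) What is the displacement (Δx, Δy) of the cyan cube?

(2.1, -3.0)

The cyan cube started near (9.3, 7.4) and ended near (11.4, 4.4).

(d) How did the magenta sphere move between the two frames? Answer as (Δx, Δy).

(1.5, 2.9)

From the two frames, the magenta sphere sits at roughly (2.7, 1.6) before and (4.2, 4.5) after.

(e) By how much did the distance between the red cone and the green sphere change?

+2.9

Before: roughly 5.3 units apart; after: 8.2. That's 2.9 units further apart.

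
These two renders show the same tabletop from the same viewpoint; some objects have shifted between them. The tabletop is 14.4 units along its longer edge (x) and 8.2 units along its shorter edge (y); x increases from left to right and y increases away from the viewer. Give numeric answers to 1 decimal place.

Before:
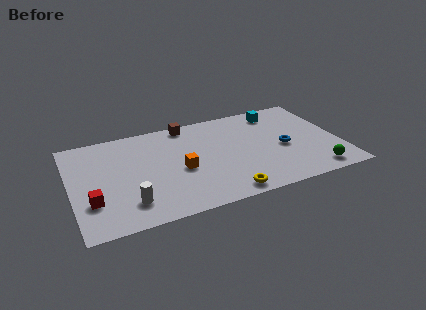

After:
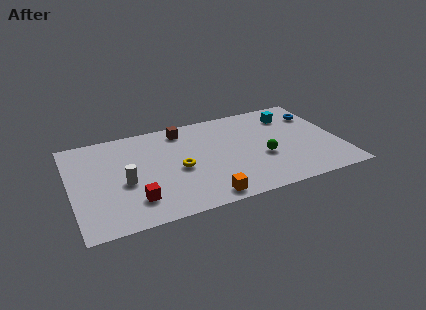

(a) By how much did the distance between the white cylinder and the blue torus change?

+2.3

Before: roughly 8.7 units apart; after: 11.0. That's 2.3 units further apart.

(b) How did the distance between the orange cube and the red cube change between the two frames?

-1.2

Before: roughly 4.9 units apart; after: 3.7. That's 1.2 units closer together.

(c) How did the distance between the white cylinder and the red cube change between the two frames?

-0.4

The distance was about 2.0 in the first image and 1.6 in the second, so they moved 0.4 units closer together.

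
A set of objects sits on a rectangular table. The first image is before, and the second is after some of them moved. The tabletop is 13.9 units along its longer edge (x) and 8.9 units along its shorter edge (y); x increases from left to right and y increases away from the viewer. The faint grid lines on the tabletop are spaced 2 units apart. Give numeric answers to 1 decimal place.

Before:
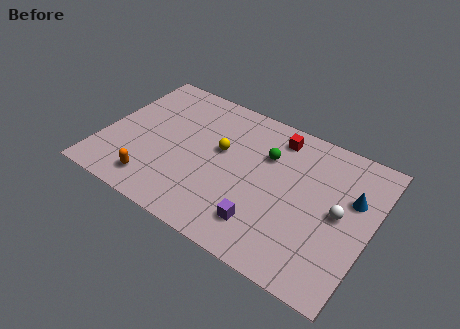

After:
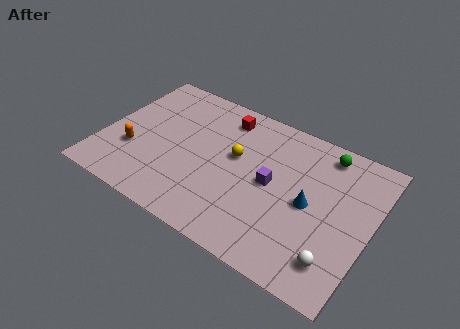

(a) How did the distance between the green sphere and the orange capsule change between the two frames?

+3.6

The distance was about 6.9 in the first image and 10.5 in the second, so they moved 3.6 units further apart.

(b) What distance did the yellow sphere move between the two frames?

0.8

The yellow sphere was near (6.0, 5.2) before and (6.8, 5.2) after, so it travelled √(0.8² + 0.0²) ≈ 0.8 units.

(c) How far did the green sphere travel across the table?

3.2

From (8.3, 6.1) to (11.1, 7.7), the green sphere covered √(2.8² + 1.6²) ≈ 3.2 units.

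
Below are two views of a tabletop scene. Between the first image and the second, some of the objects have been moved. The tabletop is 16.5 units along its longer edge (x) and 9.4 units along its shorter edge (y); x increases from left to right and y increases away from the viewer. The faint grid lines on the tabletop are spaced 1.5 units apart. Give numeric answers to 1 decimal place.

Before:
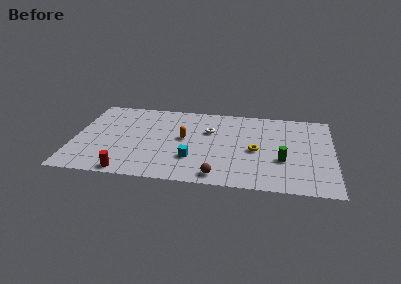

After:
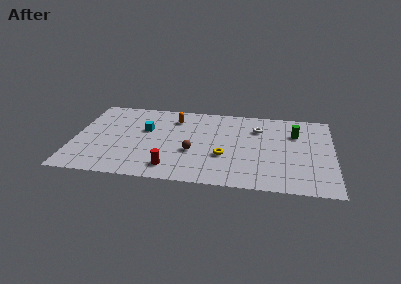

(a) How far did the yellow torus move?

2.2

From (11.6, 4.3) to (9.6, 3.4), the yellow torus covered √(2.0² + 0.9²) ≈ 2.2 units.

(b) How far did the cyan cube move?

4.3

The cyan cube was near (7.6, 2.8) before and (4.5, 5.8) after, so it travelled √(3.1² + 3.0²) ≈ 4.3 units.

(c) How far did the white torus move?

3.2

The white torus was near (8.6, 6.2) before and (11.7, 6.9) after, so it travelled √(3.1² + 0.7²) ≈ 3.2 units.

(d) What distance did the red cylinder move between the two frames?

2.8

The red cylinder moved from about (3.6, 0.8) to (6.3, 1.6), a distance of √(2.7² + 0.8²) ≈ 2.8.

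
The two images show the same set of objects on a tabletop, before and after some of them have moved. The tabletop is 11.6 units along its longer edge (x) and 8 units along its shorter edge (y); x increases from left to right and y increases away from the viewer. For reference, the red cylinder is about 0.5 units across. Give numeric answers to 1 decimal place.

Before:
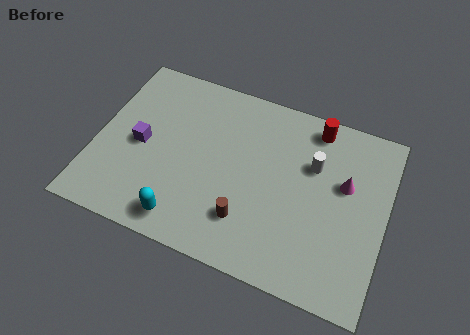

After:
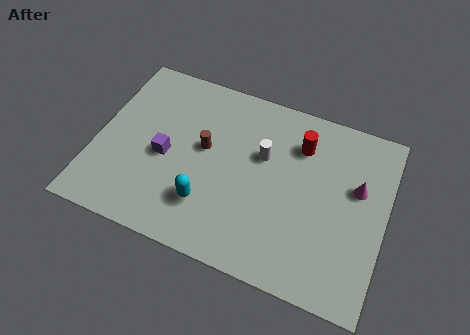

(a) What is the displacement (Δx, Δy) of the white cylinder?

(-2.0, -0.3)

The white cylinder was at about (8.6, 5.3) and moved to about (6.6, 5.0).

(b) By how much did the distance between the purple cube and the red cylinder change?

-1.7

They were about 7.4 units apart before and 5.7 after — 1.7 units closer together.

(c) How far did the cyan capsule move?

1.3

The cyan capsule moved from about (3.9, 1.1) to (4.7, 2.1), a distance of √(0.8² + 1.0²) ≈ 1.3.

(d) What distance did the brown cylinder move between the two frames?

3.2

The brown cylinder was near (6.3, 2.0) before and (4.3, 4.5) after, so it travelled √(2.0² + 2.5²) ≈ 3.2 units.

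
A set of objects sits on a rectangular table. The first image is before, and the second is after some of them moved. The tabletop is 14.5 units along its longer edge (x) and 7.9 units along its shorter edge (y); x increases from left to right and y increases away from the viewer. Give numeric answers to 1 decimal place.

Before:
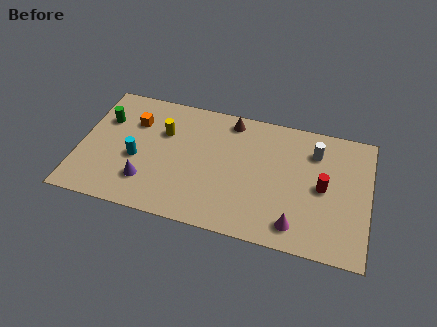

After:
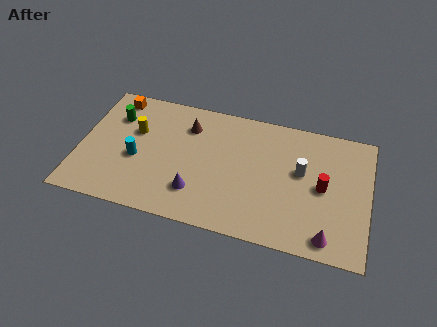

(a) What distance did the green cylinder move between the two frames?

0.6

From (1.1, 5.4) to (1.6, 5.7), the green cylinder covered √(0.5² + 0.3²) ≈ 0.6 units.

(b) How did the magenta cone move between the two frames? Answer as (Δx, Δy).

(1.6, -0.3)

The magenta cone was at about (11.0, 1.3) and moved to about (12.6, 1.0).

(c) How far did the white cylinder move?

1.5

The white cylinder was near (11.7, 6.0) before and (11.1, 4.6) after, so it travelled √(0.6² + 1.4²) ≈ 1.5 units.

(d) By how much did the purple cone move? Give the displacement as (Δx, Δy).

(2.5, 0.0)

From the two frames, the purple cone sits at roughly (3.5, 2.0) before and (6.0, 2.0) after.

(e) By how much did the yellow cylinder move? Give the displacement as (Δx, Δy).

(-1.4, -0.3)

From the two frames, the yellow cylinder sits at roughly (4.1, 5.3) before and (2.7, 5.0) after.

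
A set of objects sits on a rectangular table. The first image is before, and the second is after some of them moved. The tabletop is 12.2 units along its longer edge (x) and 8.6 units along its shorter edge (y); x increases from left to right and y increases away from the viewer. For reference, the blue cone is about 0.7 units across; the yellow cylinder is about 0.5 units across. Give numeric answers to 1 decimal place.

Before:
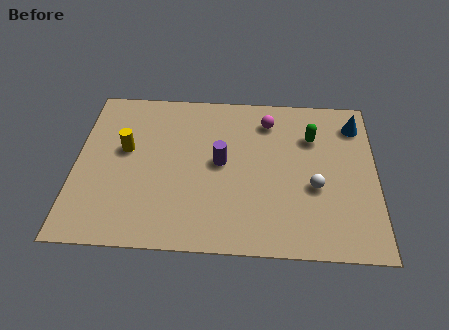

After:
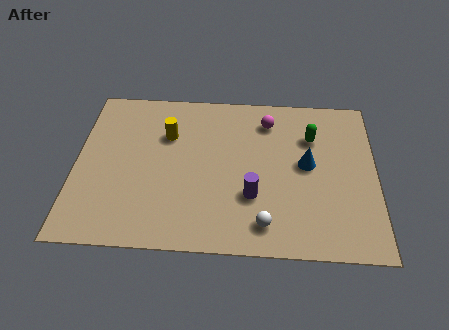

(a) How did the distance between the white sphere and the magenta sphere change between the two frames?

+1.5

The distance was about 4.0 in the first image and 5.5 in the second, so they moved 1.5 units further apart.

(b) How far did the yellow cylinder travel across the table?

1.9

The yellow cylinder moved from about (2.0, 5.0) to (3.7, 5.9), a distance of √(1.7² + 0.9²) ≈ 1.9.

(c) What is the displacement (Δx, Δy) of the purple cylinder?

(1.3, -1.7)

The purple cylinder was at about (5.9, 4.5) and moved to about (7.2, 2.8).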